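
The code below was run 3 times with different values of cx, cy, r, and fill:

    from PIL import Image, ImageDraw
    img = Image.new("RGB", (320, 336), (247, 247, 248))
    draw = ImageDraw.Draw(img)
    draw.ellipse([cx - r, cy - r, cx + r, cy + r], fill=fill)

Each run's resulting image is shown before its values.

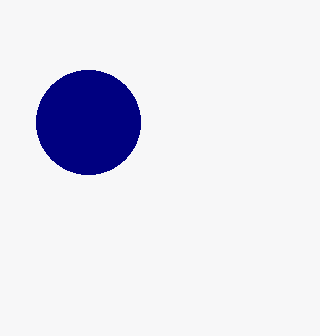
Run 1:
cx = 88
cy = 122
r = 52
fill = 'navy'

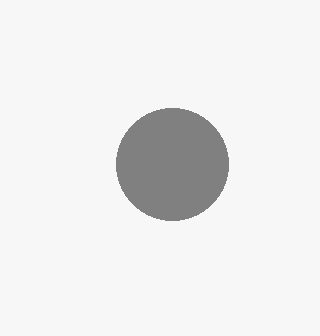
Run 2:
cx = 172, cy = 164, r = 56, fill = 'gray'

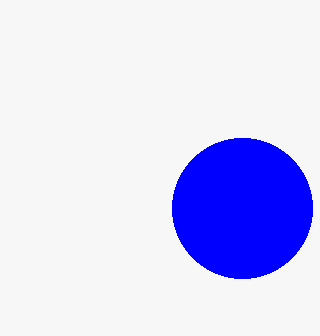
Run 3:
cx = 242; cy = 208; r = 70; fill = 'blue'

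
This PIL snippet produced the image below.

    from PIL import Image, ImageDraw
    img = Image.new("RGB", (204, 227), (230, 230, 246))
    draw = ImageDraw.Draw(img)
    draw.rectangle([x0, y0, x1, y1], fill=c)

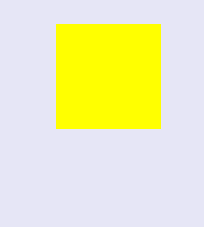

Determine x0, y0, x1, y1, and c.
x0 = 56; y0 = 24; x1 = 160; y1 = 128; c = 'yellow'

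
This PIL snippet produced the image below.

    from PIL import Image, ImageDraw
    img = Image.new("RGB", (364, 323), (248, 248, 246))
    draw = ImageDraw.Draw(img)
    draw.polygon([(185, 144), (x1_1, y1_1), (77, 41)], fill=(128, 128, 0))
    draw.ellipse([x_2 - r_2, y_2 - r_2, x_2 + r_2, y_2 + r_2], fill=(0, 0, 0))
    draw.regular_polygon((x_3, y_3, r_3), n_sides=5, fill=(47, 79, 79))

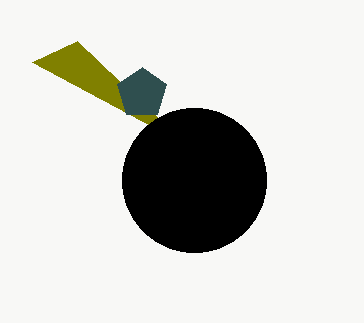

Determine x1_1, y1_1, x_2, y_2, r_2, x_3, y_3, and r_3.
x1_1 = 32; y1_1 = 62; x_2 = 194; y_2 = 180; r_2 = 72; x_3 = 142; y_3 = 93; r_3 = 26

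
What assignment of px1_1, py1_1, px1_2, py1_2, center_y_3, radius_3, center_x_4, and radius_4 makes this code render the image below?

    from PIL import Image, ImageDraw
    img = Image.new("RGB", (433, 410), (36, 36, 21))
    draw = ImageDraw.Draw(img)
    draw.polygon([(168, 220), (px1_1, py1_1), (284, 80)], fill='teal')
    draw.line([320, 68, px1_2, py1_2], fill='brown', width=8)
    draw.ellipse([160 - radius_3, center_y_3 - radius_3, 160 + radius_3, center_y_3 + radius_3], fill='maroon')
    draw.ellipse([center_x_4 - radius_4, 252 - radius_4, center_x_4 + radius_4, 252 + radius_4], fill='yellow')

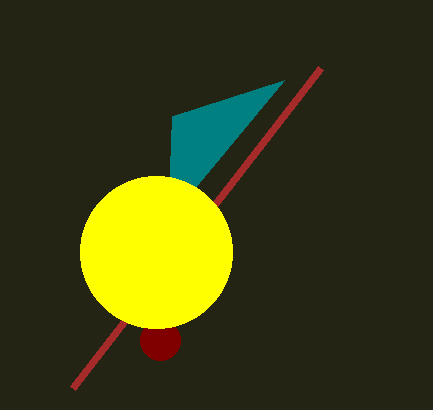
px1_1 = 172
py1_1 = 116
px1_2 = 72
py1_2 = 388
center_y_3 = 340
radius_3 = 20
center_x_4 = 156
radius_4 = 76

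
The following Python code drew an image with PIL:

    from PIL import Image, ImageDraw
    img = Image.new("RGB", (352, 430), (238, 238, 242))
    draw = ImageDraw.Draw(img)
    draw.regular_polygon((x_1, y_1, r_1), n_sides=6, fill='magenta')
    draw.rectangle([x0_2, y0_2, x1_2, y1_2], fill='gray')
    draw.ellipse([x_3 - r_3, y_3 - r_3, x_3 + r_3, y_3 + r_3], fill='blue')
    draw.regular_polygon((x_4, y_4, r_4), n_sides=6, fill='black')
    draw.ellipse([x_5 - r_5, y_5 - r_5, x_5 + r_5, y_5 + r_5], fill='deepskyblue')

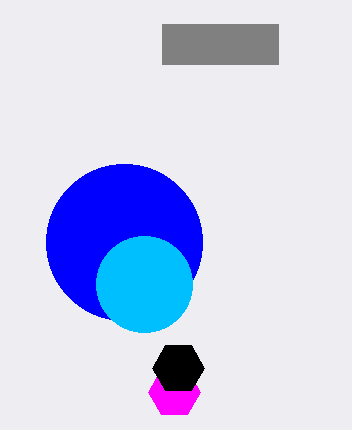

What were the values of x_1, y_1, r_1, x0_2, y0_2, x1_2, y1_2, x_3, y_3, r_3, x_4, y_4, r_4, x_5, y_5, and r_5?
x_1 = 174; y_1 = 392; r_1 = 26; x0_2 = 162; y0_2 = 24; x1_2 = 278; y1_2 = 64; x_3 = 124; y_3 = 242; r_3 = 78; x_4 = 178; y_4 = 368; r_4 = 26; x_5 = 144; y_5 = 284; r_5 = 48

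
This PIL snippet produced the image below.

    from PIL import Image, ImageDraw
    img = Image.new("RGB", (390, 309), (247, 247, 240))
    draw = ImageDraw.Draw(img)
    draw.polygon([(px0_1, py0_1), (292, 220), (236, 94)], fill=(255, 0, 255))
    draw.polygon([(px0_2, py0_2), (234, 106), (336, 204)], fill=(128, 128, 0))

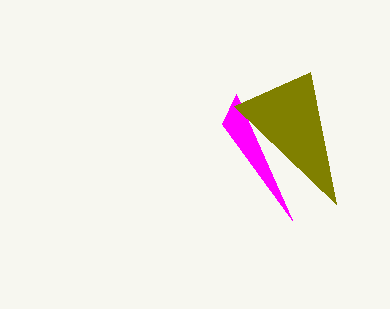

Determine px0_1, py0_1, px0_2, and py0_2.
px0_1 = 222; py0_1 = 124; px0_2 = 310; py0_2 = 72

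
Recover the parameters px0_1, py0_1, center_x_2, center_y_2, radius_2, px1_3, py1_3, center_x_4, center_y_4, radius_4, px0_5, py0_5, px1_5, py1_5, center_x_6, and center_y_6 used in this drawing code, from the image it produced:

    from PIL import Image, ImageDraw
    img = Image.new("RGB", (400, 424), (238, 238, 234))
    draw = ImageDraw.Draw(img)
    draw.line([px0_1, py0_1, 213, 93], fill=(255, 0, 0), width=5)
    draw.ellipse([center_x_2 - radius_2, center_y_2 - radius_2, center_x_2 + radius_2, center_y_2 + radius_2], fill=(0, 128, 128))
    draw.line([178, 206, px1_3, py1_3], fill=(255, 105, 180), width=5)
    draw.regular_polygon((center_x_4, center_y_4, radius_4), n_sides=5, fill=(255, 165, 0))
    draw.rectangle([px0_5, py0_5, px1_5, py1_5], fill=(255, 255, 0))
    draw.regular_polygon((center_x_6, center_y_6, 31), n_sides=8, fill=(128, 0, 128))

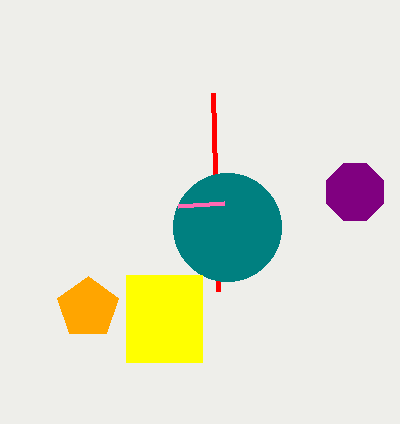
px0_1 = 218; py0_1 = 291; center_x_2 = 227; center_y_2 = 227; radius_2 = 54; px1_3 = 224; py1_3 = 203; center_x_4 = 88; center_y_4 = 308; radius_4 = 32; px0_5 = 126; py0_5 = 275; px1_5 = 202; py1_5 = 362; center_x_6 = 355; center_y_6 = 192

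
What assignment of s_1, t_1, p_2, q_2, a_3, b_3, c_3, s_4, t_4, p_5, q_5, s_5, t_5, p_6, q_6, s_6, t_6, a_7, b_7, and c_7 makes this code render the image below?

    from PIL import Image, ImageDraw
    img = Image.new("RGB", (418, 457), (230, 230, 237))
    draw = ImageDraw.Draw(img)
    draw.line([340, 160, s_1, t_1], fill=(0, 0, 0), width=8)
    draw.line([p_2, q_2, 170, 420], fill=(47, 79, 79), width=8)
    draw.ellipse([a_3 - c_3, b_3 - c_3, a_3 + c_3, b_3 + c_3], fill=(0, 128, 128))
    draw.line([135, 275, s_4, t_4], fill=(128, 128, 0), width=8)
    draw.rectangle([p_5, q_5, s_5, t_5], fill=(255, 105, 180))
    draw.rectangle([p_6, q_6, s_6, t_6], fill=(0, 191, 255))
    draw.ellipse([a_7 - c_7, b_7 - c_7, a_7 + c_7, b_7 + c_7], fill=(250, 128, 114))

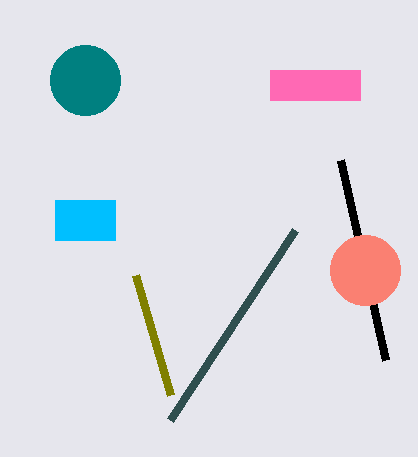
s_1 = 385; t_1 = 360; p_2 = 295; q_2 = 230; a_3 = 85; b_3 = 80; c_3 = 35; s_4 = 170; t_4 = 395; p_5 = 270; q_5 = 70; s_5 = 360; t_5 = 100; p_6 = 55; q_6 = 200; s_6 = 115; t_6 = 240; a_7 = 365; b_7 = 270; c_7 = 35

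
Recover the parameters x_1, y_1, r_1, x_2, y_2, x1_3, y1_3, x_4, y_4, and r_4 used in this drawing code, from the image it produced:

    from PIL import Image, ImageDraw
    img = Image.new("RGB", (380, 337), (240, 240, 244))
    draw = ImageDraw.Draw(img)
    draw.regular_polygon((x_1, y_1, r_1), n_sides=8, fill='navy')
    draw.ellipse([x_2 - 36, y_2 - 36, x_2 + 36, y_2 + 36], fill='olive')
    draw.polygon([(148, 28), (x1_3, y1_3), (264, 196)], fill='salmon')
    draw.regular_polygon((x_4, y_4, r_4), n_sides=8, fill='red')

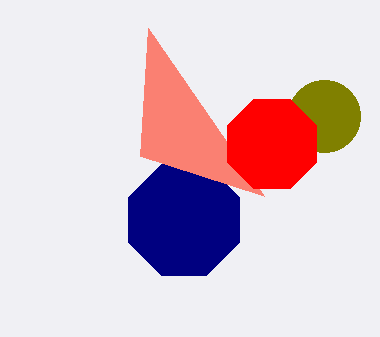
x_1 = 184; y_1 = 220; r_1 = 60; x_2 = 324; y_2 = 116; x1_3 = 140; y1_3 = 156; x_4 = 272; y_4 = 144; r_4 = 48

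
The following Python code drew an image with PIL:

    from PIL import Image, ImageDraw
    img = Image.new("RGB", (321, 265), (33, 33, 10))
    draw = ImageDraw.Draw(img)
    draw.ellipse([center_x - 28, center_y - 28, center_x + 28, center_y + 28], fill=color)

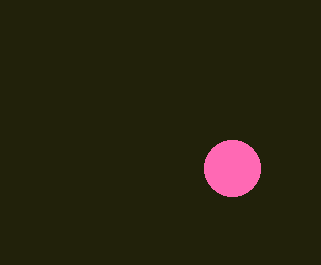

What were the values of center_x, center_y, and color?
center_x = 232; center_y = 168; color = 'hotpink'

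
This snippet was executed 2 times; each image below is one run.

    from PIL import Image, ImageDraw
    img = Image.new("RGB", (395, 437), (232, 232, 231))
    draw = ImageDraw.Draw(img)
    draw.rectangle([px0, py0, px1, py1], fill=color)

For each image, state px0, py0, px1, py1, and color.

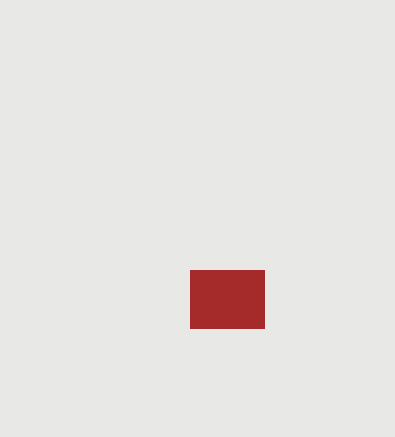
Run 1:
px0 = 190; py0 = 270; px1 = 264; py1 = 328; color = 'brown'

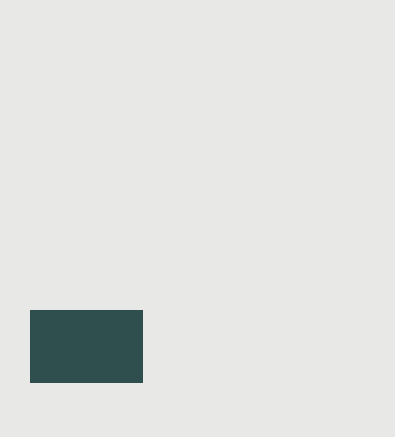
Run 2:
px0 = 30; py0 = 310; px1 = 142; py1 = 382; color = 'darkslategray'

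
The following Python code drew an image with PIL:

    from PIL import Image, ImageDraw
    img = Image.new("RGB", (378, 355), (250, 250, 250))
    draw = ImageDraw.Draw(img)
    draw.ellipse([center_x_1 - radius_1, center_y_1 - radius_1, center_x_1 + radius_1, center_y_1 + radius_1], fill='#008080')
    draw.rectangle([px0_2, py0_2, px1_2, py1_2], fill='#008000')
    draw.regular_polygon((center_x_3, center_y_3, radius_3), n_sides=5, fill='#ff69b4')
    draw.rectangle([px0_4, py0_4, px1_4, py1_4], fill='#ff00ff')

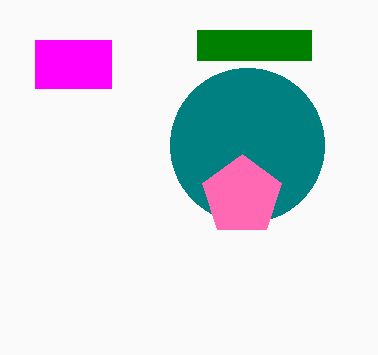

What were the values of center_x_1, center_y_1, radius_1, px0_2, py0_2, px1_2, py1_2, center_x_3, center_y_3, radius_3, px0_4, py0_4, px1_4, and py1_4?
center_x_1 = 247, center_y_1 = 145, radius_1 = 77, px0_2 = 197, py0_2 = 30, px1_2 = 311, py1_2 = 60, center_x_3 = 242, center_y_3 = 196, radius_3 = 42, px0_4 = 35, py0_4 = 40, px1_4 = 111, py1_4 = 88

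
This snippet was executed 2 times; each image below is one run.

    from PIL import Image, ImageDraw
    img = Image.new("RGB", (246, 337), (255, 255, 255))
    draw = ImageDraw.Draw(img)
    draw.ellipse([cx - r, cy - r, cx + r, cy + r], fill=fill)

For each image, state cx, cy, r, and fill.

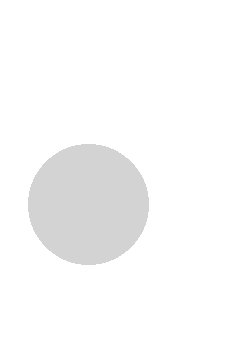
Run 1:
cx = 88, cy = 204, r = 60, fill = 'lightgray'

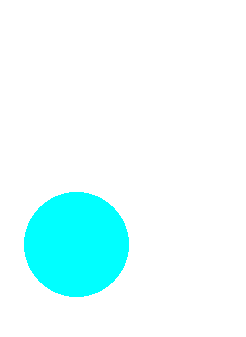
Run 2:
cx = 76, cy = 244, r = 52, fill = 'cyan'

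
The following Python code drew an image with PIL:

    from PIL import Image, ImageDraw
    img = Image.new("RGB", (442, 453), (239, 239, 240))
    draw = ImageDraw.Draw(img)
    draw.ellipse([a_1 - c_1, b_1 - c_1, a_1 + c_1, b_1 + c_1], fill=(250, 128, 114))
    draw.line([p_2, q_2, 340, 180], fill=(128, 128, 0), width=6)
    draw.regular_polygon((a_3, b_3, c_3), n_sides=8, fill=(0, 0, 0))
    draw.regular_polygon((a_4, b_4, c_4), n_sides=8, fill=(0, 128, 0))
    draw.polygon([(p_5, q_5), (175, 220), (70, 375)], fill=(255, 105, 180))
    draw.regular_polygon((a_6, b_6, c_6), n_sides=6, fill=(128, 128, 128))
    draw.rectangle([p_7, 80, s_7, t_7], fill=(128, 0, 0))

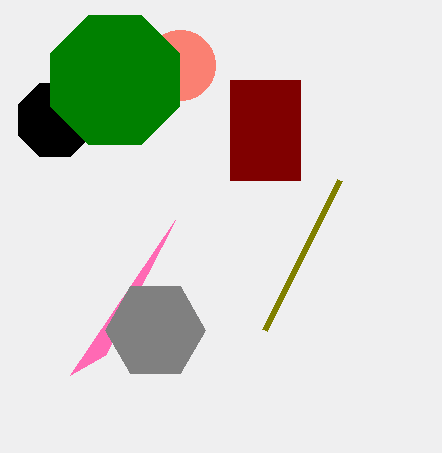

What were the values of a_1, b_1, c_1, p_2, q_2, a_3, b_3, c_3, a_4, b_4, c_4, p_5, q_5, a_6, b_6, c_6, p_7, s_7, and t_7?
a_1 = 180
b_1 = 65
c_1 = 35
p_2 = 265
q_2 = 330
a_3 = 55
b_3 = 120
c_3 = 40
a_4 = 115
b_4 = 80
c_4 = 70
p_5 = 105
q_5 = 355
a_6 = 155
b_6 = 330
c_6 = 50
p_7 = 230
s_7 = 300
t_7 = 180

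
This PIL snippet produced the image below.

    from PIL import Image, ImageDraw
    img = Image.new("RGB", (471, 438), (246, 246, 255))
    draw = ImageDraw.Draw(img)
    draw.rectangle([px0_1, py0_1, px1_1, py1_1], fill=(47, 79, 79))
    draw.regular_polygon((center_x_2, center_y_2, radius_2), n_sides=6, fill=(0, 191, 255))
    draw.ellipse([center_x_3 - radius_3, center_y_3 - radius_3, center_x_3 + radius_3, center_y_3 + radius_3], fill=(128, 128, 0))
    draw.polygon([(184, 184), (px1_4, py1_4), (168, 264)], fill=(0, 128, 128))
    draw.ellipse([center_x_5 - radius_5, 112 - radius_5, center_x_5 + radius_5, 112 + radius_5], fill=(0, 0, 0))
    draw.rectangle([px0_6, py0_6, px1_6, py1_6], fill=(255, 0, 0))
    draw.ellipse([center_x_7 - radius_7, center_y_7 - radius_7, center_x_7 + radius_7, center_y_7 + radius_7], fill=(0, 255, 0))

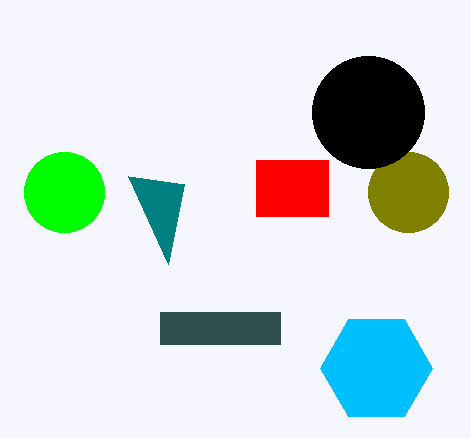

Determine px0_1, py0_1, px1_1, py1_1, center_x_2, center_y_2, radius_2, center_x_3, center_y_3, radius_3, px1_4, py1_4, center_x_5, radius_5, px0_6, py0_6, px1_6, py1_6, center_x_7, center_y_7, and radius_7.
px0_1 = 160
py0_1 = 312
px1_1 = 280
py1_1 = 344
center_x_2 = 376
center_y_2 = 368
radius_2 = 56
center_x_3 = 408
center_y_3 = 192
radius_3 = 40
px1_4 = 128
py1_4 = 176
center_x_5 = 368
radius_5 = 56
px0_6 = 256
py0_6 = 160
px1_6 = 328
py1_6 = 216
center_x_7 = 64
center_y_7 = 192
radius_7 = 40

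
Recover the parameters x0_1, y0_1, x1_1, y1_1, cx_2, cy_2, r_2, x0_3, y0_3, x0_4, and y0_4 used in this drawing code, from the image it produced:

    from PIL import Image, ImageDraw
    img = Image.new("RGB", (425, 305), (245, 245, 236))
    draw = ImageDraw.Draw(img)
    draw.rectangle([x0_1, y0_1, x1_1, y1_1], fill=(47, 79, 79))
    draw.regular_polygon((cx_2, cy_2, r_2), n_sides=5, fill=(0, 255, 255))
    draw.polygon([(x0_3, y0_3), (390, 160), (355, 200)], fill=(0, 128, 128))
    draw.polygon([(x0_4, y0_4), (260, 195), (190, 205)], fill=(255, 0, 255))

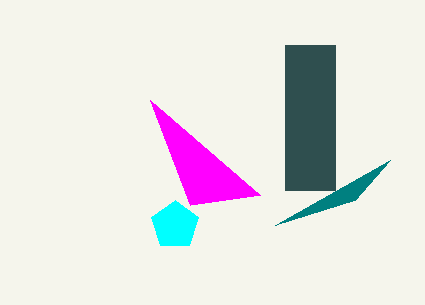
x0_1 = 285; y0_1 = 45; x1_1 = 335; y1_1 = 190; cx_2 = 175; cy_2 = 225; r_2 = 25; x0_3 = 275; y0_3 = 225; x0_4 = 150; y0_4 = 100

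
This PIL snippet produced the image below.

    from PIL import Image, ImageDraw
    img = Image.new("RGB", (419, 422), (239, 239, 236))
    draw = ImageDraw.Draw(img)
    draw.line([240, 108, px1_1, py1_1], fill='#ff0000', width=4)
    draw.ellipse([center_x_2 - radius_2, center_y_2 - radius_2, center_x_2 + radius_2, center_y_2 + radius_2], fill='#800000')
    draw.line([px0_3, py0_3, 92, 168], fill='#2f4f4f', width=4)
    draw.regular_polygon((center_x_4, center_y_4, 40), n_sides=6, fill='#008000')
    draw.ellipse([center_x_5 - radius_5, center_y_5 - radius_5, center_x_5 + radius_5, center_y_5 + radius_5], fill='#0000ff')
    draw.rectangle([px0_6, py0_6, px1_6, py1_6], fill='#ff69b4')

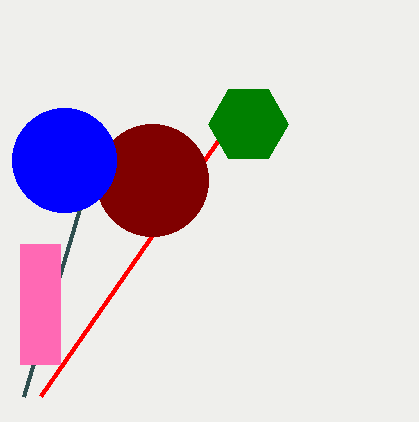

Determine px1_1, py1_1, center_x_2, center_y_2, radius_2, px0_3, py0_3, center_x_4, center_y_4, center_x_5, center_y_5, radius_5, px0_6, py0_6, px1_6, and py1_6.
px1_1 = 40; py1_1 = 396; center_x_2 = 152; center_y_2 = 180; radius_2 = 56; px0_3 = 24; py0_3 = 396; center_x_4 = 248; center_y_4 = 124; center_x_5 = 64; center_y_5 = 160; radius_5 = 52; px0_6 = 20; py0_6 = 244; px1_6 = 60; py1_6 = 364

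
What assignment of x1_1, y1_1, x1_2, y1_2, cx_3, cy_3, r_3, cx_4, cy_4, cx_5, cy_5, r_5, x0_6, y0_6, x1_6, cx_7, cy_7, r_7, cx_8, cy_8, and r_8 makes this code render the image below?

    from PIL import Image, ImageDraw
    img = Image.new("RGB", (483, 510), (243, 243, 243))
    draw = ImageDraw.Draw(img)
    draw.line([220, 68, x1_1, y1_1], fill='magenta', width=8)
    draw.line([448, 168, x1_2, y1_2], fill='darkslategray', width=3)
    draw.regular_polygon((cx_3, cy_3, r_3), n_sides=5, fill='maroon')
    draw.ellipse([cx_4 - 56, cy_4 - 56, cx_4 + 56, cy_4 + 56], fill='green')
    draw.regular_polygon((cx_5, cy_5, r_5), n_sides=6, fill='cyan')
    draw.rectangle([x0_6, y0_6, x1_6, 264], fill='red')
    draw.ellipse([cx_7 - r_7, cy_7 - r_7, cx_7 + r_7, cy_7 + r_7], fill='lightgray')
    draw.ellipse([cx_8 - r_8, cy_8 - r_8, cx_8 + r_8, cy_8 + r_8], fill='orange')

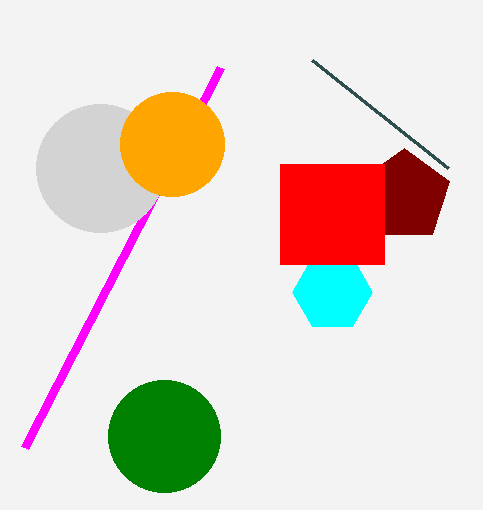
x1_1 = 24; y1_1 = 448; x1_2 = 312; y1_2 = 60; cx_3 = 404; cy_3 = 196; r_3 = 48; cx_4 = 164; cy_4 = 436; cx_5 = 332; cy_5 = 292; r_5 = 40; x0_6 = 280; y0_6 = 164; x1_6 = 384; cx_7 = 100; cy_7 = 168; r_7 = 64; cx_8 = 172; cy_8 = 144; r_8 = 52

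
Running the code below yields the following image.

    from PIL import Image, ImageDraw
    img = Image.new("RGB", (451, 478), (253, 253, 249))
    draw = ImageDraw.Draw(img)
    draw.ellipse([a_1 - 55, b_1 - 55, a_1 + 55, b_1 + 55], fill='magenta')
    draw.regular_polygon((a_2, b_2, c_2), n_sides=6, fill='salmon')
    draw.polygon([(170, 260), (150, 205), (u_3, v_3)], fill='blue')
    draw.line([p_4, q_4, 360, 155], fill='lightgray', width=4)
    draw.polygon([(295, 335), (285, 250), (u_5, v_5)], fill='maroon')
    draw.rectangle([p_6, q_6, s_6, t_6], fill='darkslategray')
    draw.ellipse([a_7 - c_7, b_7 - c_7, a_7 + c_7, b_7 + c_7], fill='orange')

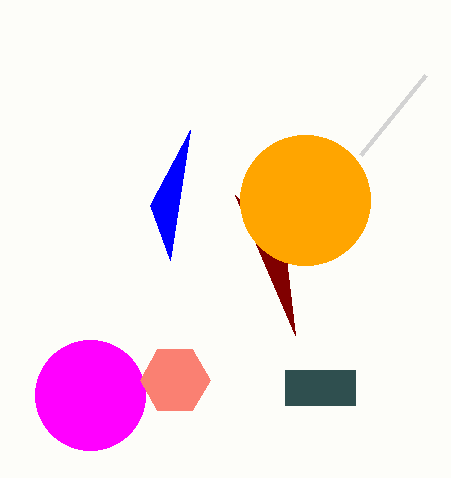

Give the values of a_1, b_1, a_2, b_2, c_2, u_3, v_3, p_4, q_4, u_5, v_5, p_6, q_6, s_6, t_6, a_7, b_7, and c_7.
a_1 = 90, b_1 = 395, a_2 = 175, b_2 = 380, c_2 = 35, u_3 = 190, v_3 = 130, p_4 = 425, q_4 = 75, u_5 = 235, v_5 = 195, p_6 = 285, q_6 = 370, s_6 = 355, t_6 = 405, a_7 = 305, b_7 = 200, c_7 = 65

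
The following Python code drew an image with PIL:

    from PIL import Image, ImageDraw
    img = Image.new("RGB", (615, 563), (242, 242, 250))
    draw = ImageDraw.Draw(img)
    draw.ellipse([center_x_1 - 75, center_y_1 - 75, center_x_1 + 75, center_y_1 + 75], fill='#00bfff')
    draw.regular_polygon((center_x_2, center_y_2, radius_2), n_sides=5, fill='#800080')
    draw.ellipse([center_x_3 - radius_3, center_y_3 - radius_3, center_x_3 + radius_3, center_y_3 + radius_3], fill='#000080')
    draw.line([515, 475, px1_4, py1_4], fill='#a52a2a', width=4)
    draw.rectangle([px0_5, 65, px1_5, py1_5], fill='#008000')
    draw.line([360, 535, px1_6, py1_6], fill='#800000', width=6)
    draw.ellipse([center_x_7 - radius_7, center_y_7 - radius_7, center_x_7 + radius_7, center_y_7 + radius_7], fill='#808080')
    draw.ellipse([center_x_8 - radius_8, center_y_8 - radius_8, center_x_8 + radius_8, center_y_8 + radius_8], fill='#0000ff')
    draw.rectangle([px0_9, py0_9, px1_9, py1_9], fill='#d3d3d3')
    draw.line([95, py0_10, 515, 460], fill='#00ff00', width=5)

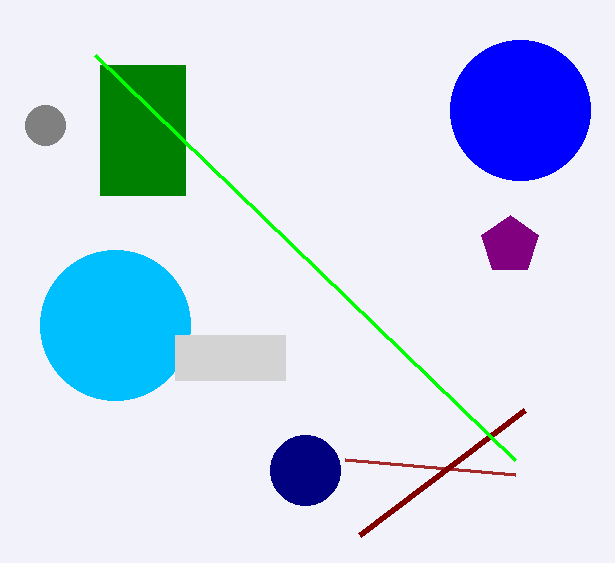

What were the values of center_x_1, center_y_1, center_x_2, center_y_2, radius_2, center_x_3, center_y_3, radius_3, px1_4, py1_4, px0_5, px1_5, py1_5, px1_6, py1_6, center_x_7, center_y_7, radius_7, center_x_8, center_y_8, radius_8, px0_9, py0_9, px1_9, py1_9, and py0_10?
center_x_1 = 115, center_y_1 = 325, center_x_2 = 510, center_y_2 = 245, radius_2 = 30, center_x_3 = 305, center_y_3 = 470, radius_3 = 35, px1_4 = 345, py1_4 = 460, px0_5 = 100, px1_5 = 185, py1_5 = 195, px1_6 = 525, py1_6 = 410, center_x_7 = 45, center_y_7 = 125, radius_7 = 20, center_x_8 = 520, center_y_8 = 110, radius_8 = 70, px0_9 = 175, py0_9 = 335, px1_9 = 285, py1_9 = 380, py0_10 = 55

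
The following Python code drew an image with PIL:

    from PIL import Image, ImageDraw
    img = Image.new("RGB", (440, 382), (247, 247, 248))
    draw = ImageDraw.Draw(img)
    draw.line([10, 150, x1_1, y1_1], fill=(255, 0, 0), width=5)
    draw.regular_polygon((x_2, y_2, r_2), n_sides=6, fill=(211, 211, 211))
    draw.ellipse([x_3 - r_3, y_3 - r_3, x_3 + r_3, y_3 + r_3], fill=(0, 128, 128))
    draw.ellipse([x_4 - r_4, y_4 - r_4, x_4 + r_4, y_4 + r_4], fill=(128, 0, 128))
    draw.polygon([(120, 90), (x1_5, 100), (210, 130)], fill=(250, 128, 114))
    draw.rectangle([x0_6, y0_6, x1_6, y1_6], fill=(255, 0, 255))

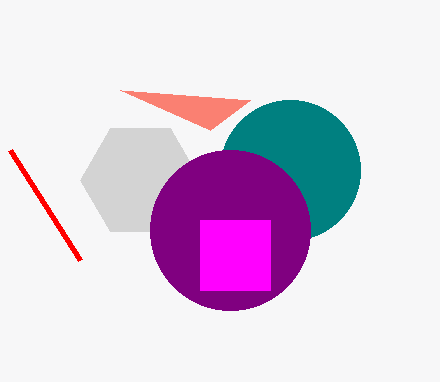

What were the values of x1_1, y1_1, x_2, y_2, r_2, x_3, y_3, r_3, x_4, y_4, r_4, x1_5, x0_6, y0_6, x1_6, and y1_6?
x1_1 = 80, y1_1 = 260, x_2 = 140, y_2 = 180, r_2 = 60, x_3 = 290, y_3 = 170, r_3 = 70, x_4 = 230, y_4 = 230, r_4 = 80, x1_5 = 250, x0_6 = 200, y0_6 = 220, x1_6 = 270, y1_6 = 290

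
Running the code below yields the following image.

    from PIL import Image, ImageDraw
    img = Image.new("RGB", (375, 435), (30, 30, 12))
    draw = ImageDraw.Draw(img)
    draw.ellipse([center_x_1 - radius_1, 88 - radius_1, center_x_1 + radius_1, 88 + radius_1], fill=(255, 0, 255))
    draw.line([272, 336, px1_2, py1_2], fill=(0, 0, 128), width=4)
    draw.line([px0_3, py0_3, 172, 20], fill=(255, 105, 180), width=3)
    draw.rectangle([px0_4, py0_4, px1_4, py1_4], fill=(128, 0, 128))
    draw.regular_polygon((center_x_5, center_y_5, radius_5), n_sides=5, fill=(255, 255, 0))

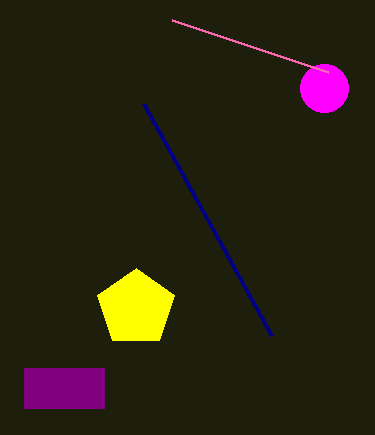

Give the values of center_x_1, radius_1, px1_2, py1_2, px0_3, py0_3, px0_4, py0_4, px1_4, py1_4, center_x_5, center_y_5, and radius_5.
center_x_1 = 324, radius_1 = 24, px1_2 = 144, py1_2 = 104, px0_3 = 328, py0_3 = 72, px0_4 = 24, py0_4 = 368, px1_4 = 104, py1_4 = 408, center_x_5 = 136, center_y_5 = 308, radius_5 = 40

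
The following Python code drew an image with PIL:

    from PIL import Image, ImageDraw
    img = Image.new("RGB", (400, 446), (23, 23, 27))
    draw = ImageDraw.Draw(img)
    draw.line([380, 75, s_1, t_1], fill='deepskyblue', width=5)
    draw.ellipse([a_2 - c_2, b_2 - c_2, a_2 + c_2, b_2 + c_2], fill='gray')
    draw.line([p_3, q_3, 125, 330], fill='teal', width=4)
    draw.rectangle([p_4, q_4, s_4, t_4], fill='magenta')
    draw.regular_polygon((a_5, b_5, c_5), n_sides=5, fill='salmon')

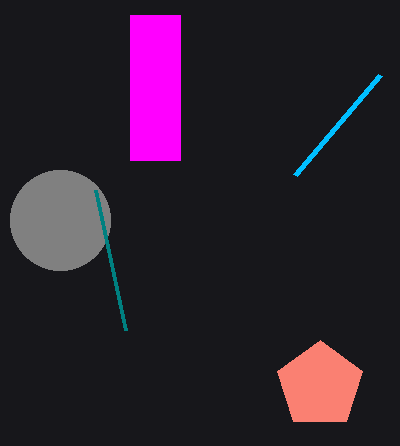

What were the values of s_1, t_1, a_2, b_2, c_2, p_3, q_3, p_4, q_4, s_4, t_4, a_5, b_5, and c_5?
s_1 = 295, t_1 = 175, a_2 = 60, b_2 = 220, c_2 = 50, p_3 = 95, q_3 = 190, p_4 = 130, q_4 = 15, s_4 = 180, t_4 = 160, a_5 = 320, b_5 = 385, c_5 = 45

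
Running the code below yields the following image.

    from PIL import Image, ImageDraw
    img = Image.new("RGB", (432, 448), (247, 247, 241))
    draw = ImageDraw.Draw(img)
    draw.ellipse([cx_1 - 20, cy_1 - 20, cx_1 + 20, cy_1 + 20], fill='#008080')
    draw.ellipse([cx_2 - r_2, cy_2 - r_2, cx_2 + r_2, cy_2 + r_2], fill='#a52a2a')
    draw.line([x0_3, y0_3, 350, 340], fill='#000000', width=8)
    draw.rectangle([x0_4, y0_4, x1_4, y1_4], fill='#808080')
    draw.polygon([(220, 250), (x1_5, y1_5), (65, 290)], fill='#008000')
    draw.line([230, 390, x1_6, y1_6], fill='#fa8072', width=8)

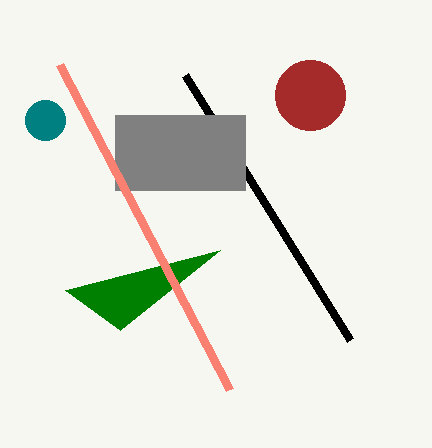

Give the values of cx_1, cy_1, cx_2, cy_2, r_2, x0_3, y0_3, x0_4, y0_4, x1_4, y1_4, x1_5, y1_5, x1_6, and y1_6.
cx_1 = 45; cy_1 = 120; cx_2 = 310; cy_2 = 95; r_2 = 35; x0_3 = 185; y0_3 = 75; x0_4 = 115; y0_4 = 115; x1_4 = 245; y1_4 = 190; x1_5 = 120; y1_5 = 330; x1_6 = 60; y1_6 = 65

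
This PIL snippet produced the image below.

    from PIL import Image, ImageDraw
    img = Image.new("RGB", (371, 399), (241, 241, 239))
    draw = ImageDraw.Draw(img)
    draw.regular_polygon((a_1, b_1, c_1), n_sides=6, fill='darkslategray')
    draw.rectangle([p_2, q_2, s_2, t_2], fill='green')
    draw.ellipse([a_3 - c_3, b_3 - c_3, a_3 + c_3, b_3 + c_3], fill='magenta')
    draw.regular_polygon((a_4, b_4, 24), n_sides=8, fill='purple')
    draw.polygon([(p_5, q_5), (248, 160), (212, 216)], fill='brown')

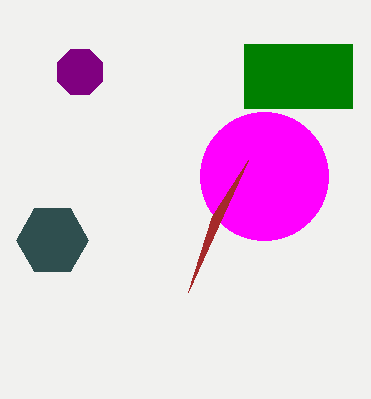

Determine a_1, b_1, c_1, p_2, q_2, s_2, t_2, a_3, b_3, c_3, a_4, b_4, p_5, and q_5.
a_1 = 52, b_1 = 240, c_1 = 36, p_2 = 244, q_2 = 44, s_2 = 352, t_2 = 108, a_3 = 264, b_3 = 176, c_3 = 64, a_4 = 80, b_4 = 72, p_5 = 188, q_5 = 292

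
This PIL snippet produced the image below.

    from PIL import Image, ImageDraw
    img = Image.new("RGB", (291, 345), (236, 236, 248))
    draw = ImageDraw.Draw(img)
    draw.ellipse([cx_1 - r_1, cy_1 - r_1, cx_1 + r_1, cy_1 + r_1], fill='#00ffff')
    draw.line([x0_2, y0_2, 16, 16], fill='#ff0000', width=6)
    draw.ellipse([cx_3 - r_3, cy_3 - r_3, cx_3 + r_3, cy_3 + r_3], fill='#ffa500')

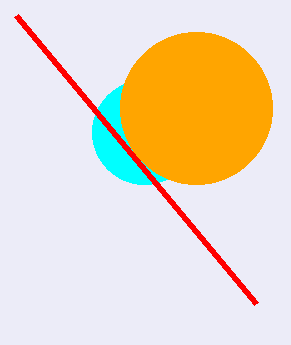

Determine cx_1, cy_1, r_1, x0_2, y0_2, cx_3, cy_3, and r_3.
cx_1 = 144
cy_1 = 132
r_1 = 52
x0_2 = 256
y0_2 = 304
cx_3 = 196
cy_3 = 108
r_3 = 76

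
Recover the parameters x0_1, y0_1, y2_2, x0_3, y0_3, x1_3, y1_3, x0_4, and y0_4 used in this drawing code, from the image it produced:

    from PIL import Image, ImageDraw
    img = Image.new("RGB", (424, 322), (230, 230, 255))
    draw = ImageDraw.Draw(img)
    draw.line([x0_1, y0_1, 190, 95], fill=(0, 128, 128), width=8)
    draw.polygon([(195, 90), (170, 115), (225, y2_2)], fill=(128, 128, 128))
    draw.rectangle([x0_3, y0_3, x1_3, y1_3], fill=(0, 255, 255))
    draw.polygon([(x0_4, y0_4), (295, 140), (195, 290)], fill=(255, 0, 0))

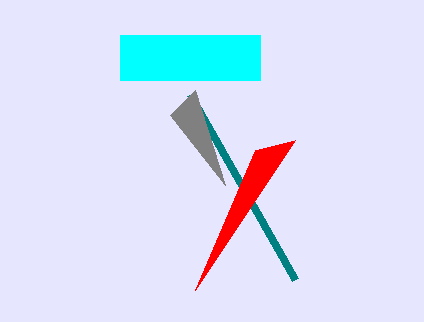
x0_1 = 295; y0_1 = 280; y2_2 = 185; x0_3 = 120; y0_3 = 35; x1_3 = 260; y1_3 = 80; x0_4 = 255; y0_4 = 150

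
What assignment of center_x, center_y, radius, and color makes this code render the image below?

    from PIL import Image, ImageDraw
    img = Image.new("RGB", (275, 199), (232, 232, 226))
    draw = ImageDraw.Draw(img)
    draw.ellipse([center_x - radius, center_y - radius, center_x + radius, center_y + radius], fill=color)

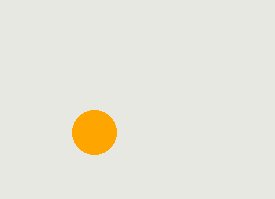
center_x = 94
center_y = 132
radius = 22
color = 'orange'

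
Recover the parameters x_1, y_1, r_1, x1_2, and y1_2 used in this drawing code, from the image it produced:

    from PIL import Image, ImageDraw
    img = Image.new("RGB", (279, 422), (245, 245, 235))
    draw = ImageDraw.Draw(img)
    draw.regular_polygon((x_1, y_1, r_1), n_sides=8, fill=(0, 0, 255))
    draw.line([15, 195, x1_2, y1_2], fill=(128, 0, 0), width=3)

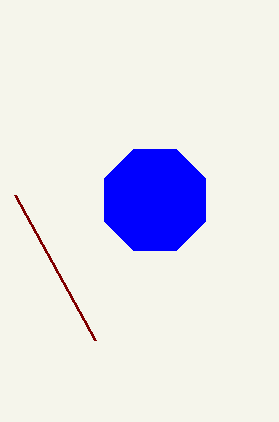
x_1 = 155
y_1 = 200
r_1 = 55
x1_2 = 95
y1_2 = 340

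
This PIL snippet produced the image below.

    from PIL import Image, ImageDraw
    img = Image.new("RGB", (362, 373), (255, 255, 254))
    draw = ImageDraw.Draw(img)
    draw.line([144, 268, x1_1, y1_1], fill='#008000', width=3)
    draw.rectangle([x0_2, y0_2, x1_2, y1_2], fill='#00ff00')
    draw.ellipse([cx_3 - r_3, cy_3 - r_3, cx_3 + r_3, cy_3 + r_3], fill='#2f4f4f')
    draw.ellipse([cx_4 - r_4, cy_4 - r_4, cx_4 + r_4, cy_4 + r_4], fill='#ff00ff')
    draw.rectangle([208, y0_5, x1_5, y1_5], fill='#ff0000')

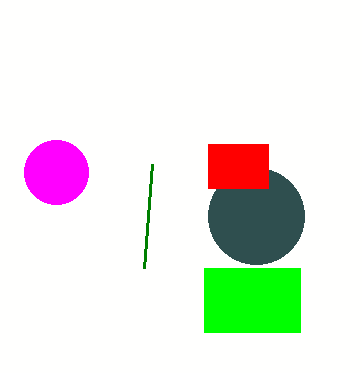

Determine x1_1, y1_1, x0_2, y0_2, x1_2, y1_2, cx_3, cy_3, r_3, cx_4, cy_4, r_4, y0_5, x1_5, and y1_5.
x1_1 = 152
y1_1 = 164
x0_2 = 204
y0_2 = 268
x1_2 = 300
y1_2 = 332
cx_3 = 256
cy_3 = 216
r_3 = 48
cx_4 = 56
cy_4 = 172
r_4 = 32
y0_5 = 144
x1_5 = 268
y1_5 = 188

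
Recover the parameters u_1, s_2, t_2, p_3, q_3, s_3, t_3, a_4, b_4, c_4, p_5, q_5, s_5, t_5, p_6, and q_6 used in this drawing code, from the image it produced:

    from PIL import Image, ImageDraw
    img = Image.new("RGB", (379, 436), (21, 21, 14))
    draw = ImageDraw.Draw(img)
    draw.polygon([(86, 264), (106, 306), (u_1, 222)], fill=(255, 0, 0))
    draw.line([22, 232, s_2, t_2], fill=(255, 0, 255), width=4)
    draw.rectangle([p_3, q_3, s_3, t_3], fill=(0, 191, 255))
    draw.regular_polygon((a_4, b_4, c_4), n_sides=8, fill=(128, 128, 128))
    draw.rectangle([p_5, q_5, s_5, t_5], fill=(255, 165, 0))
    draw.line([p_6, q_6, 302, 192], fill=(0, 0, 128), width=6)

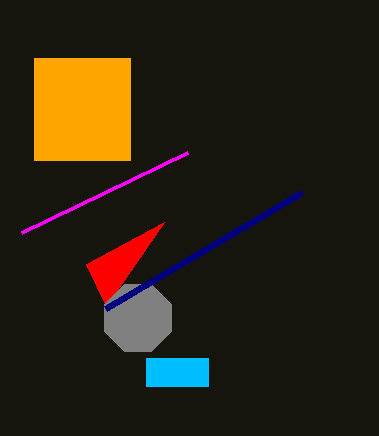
u_1 = 164
s_2 = 188
t_2 = 152
p_3 = 146
q_3 = 358
s_3 = 208
t_3 = 386
a_4 = 138
b_4 = 318
c_4 = 36
p_5 = 34
q_5 = 58
s_5 = 130
t_5 = 160
p_6 = 106
q_6 = 308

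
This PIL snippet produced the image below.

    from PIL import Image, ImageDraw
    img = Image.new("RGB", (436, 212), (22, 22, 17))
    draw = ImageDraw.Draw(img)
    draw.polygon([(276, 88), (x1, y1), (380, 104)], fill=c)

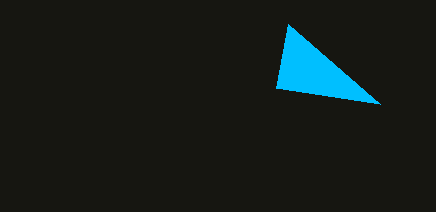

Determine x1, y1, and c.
x1 = 288; y1 = 24; c = 'deepskyblue'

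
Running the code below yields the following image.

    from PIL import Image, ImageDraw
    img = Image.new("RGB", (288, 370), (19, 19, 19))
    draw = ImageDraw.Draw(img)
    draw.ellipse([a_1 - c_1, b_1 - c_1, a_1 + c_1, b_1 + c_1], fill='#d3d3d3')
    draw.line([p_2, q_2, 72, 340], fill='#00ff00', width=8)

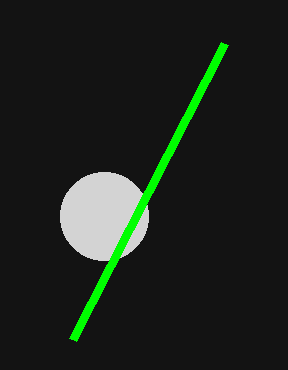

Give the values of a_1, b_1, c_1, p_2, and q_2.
a_1 = 104; b_1 = 216; c_1 = 44; p_2 = 224; q_2 = 44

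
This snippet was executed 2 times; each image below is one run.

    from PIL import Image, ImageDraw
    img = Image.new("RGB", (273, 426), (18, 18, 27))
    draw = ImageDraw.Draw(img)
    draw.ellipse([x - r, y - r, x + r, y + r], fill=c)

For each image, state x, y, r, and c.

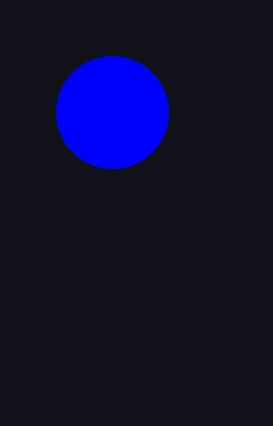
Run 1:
x = 112; y = 112; r = 56; c = 'blue'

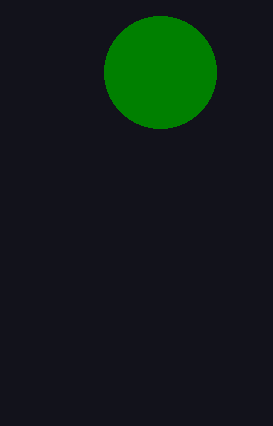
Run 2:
x = 160
y = 72
r = 56
c = 'green'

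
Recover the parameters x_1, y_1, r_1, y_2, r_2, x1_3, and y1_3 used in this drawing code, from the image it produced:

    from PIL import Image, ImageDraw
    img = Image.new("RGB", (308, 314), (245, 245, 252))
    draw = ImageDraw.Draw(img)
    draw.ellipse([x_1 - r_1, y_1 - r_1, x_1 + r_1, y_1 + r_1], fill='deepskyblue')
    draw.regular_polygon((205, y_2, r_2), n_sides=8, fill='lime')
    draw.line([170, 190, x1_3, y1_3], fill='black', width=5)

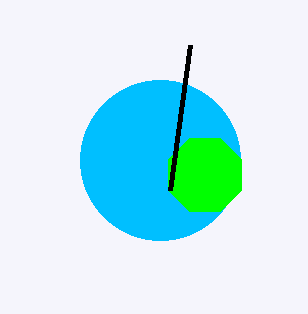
x_1 = 160
y_1 = 160
r_1 = 80
y_2 = 175
r_2 = 40
x1_3 = 190
y1_3 = 45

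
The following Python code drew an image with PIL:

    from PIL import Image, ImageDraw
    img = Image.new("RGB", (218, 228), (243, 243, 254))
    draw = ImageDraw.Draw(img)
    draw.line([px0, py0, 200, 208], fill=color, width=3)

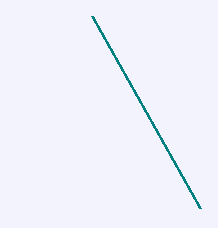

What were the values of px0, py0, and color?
px0 = 92, py0 = 16, color = 'teal'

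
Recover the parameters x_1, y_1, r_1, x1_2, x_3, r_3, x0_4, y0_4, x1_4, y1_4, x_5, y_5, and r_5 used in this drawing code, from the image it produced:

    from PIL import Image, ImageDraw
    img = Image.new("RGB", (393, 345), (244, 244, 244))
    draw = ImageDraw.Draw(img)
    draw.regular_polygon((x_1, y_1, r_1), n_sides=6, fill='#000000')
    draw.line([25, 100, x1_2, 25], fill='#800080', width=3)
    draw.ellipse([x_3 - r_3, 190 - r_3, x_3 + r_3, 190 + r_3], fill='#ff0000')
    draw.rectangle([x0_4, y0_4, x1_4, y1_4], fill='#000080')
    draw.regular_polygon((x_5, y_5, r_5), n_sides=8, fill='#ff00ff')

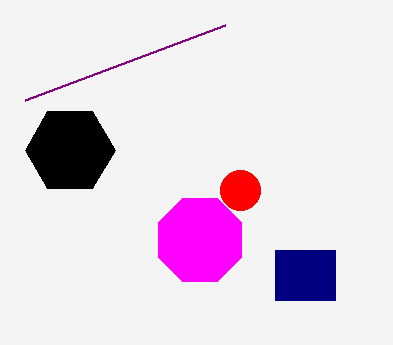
x_1 = 70, y_1 = 150, r_1 = 45, x1_2 = 225, x_3 = 240, r_3 = 20, x0_4 = 275, y0_4 = 250, x1_4 = 335, y1_4 = 300, x_5 = 200, y_5 = 240, r_5 = 45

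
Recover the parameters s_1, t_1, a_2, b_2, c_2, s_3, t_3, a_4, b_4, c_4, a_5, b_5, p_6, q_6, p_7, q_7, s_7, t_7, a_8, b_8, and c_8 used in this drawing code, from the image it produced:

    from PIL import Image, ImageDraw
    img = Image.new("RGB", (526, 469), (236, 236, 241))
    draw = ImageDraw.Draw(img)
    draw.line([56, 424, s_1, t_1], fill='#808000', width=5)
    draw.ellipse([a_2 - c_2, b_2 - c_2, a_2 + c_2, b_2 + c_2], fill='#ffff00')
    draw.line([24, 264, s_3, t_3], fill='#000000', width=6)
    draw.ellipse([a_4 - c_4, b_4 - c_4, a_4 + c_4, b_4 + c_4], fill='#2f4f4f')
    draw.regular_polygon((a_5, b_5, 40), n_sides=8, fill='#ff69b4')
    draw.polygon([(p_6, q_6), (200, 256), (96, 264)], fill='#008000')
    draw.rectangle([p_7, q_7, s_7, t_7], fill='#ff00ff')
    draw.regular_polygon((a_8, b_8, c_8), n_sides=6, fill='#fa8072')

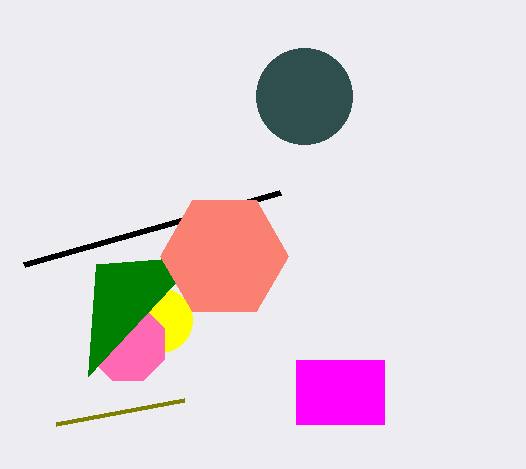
s_1 = 184, t_1 = 400, a_2 = 160, b_2 = 320, c_2 = 32, s_3 = 280, t_3 = 192, a_4 = 304, b_4 = 96, c_4 = 48, a_5 = 128, b_5 = 344, p_6 = 88, q_6 = 376, p_7 = 296, q_7 = 360, s_7 = 384, t_7 = 424, a_8 = 224, b_8 = 256, c_8 = 64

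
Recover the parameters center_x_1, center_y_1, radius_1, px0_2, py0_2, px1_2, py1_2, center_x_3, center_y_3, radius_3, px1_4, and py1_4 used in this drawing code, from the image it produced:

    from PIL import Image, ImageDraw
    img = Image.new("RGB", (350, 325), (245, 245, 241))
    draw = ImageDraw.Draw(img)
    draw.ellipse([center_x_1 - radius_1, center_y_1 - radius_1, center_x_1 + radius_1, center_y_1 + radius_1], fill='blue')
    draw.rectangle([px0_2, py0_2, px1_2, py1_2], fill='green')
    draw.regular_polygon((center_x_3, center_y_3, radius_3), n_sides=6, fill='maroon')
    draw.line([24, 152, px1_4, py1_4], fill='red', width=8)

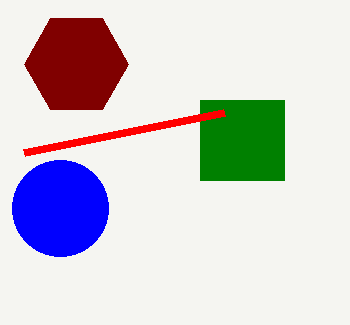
center_x_1 = 60
center_y_1 = 208
radius_1 = 48
px0_2 = 200
py0_2 = 100
px1_2 = 284
py1_2 = 180
center_x_3 = 76
center_y_3 = 64
radius_3 = 52
px1_4 = 224
py1_4 = 112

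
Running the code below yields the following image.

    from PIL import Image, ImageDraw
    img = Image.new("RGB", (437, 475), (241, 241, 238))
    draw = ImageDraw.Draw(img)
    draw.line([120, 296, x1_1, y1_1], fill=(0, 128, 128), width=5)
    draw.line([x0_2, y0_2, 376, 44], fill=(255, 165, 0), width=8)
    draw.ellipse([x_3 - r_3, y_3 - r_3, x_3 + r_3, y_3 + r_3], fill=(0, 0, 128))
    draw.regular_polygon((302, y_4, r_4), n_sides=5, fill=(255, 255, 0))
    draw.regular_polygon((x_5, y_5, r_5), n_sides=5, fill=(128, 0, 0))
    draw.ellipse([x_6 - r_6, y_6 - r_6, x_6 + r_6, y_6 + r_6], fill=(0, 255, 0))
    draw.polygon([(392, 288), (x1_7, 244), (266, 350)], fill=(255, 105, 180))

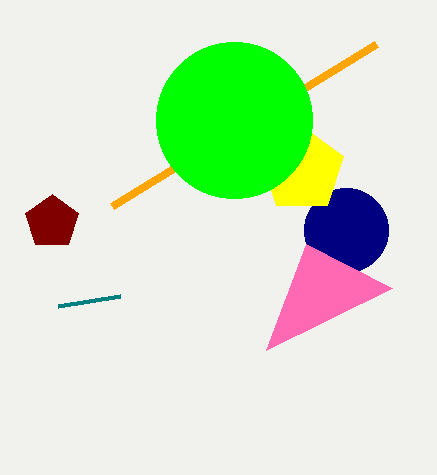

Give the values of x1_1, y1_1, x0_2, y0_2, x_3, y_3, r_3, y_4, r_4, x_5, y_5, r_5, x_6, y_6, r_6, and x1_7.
x1_1 = 58
y1_1 = 306
x0_2 = 112
y0_2 = 206
x_3 = 346
y_3 = 230
r_3 = 42
y_4 = 170
r_4 = 44
x_5 = 52
y_5 = 222
r_5 = 28
x_6 = 234
y_6 = 120
r_6 = 78
x1_7 = 306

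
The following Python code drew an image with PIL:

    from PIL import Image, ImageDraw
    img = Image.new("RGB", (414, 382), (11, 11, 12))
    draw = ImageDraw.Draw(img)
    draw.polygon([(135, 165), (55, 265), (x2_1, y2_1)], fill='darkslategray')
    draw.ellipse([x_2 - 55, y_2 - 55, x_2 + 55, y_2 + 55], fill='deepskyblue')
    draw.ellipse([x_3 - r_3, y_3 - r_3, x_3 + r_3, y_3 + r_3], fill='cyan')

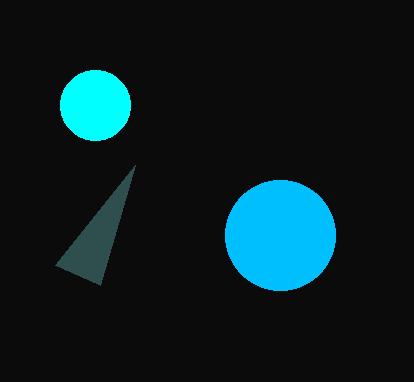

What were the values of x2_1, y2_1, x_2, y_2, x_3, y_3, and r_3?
x2_1 = 100; y2_1 = 285; x_2 = 280; y_2 = 235; x_3 = 95; y_3 = 105; r_3 = 35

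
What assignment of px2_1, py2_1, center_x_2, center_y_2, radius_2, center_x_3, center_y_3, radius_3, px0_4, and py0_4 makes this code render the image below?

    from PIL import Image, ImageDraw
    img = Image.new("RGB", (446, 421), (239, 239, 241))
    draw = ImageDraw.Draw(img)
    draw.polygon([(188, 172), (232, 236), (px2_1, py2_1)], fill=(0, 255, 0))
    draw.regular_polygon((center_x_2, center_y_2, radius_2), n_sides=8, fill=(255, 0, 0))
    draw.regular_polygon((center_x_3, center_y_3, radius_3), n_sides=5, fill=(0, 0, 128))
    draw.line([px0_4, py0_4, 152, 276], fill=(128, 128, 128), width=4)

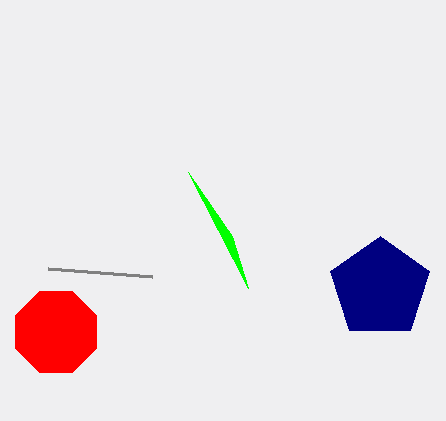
px2_1 = 248, py2_1 = 288, center_x_2 = 56, center_y_2 = 332, radius_2 = 44, center_x_3 = 380, center_y_3 = 288, radius_3 = 52, px0_4 = 48, py0_4 = 268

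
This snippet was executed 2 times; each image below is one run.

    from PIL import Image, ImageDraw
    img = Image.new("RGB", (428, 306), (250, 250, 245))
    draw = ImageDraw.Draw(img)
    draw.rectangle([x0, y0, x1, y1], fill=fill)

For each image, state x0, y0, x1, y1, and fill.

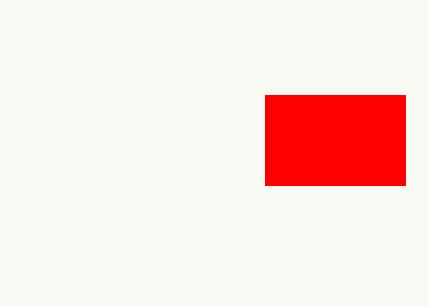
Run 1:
x0 = 265, y0 = 95, x1 = 405, y1 = 185, fill = 'red'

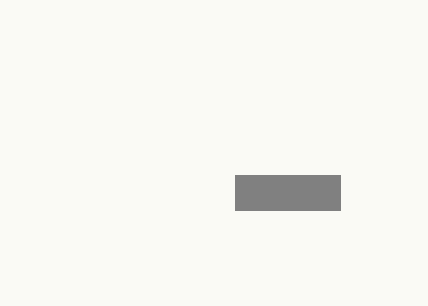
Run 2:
x0 = 235; y0 = 175; x1 = 340; y1 = 210; fill = 'gray'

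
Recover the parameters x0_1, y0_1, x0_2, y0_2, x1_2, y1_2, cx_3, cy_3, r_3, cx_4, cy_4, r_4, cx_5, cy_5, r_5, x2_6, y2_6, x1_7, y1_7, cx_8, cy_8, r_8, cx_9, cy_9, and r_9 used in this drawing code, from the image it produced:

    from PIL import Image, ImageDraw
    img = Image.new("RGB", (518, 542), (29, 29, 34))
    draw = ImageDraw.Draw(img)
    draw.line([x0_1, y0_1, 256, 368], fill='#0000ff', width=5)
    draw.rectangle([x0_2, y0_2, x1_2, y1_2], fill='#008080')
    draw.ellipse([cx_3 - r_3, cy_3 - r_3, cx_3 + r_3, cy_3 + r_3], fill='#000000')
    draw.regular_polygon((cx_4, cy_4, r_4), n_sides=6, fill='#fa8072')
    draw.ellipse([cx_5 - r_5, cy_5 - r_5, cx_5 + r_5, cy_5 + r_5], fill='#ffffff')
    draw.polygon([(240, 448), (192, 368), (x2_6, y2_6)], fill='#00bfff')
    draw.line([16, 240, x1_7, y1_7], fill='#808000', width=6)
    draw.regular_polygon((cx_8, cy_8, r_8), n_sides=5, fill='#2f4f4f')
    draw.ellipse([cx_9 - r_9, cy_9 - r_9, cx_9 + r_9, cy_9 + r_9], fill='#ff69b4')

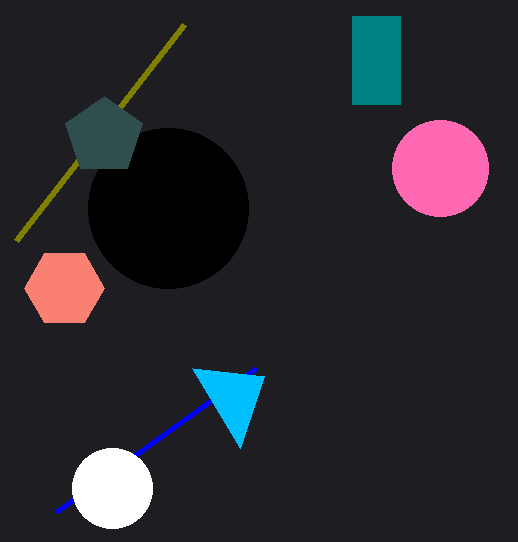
x0_1 = 56, y0_1 = 512, x0_2 = 352, y0_2 = 16, x1_2 = 400, y1_2 = 104, cx_3 = 168, cy_3 = 208, r_3 = 80, cx_4 = 64, cy_4 = 288, r_4 = 40, cx_5 = 112, cy_5 = 488, r_5 = 40, x2_6 = 264, y2_6 = 376, x1_7 = 184, y1_7 = 24, cx_8 = 104, cy_8 = 136, r_8 = 40, cx_9 = 440, cy_9 = 168, r_9 = 48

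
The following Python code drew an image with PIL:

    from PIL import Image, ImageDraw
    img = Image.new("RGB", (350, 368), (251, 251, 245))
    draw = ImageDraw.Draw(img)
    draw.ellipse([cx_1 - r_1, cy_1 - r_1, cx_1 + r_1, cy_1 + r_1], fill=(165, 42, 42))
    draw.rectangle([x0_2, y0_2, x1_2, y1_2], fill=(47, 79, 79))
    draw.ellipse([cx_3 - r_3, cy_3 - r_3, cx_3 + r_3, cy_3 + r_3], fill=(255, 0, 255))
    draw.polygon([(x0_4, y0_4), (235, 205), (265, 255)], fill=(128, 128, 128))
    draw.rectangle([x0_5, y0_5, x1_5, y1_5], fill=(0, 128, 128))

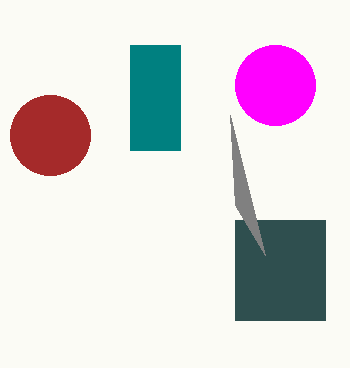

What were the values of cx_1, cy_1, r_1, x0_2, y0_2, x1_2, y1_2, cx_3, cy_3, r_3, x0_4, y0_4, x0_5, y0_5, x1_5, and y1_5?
cx_1 = 50, cy_1 = 135, r_1 = 40, x0_2 = 235, y0_2 = 220, x1_2 = 325, y1_2 = 320, cx_3 = 275, cy_3 = 85, r_3 = 40, x0_4 = 230, y0_4 = 115, x0_5 = 130, y0_5 = 45, x1_5 = 180, y1_5 = 150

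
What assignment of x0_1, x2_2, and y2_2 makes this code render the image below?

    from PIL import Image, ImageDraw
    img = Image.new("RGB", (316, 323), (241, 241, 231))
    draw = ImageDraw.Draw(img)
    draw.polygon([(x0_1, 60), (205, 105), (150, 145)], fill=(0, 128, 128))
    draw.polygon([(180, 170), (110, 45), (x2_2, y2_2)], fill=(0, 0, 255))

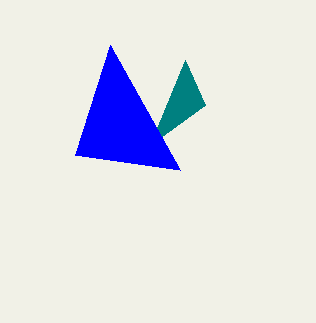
x0_1 = 185
x2_2 = 75
y2_2 = 155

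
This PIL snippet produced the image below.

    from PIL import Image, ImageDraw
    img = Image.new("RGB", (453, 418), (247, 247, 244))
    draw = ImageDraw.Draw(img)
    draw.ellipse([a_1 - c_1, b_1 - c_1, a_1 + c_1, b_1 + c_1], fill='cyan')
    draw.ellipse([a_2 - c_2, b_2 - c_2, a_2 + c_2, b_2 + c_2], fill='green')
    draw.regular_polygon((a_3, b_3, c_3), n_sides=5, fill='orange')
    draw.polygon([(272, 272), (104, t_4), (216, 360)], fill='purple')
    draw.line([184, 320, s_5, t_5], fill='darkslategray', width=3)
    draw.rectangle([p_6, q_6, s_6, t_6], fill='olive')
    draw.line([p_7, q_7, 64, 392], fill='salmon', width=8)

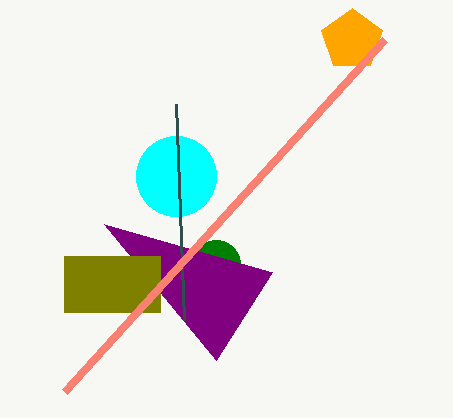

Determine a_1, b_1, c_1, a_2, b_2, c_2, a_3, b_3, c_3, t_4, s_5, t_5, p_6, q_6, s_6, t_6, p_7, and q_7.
a_1 = 176, b_1 = 176, c_1 = 40, a_2 = 216, b_2 = 264, c_2 = 24, a_3 = 352, b_3 = 40, c_3 = 32, t_4 = 224, s_5 = 176, t_5 = 104, p_6 = 64, q_6 = 256, s_6 = 160, t_6 = 312, p_7 = 384, q_7 = 40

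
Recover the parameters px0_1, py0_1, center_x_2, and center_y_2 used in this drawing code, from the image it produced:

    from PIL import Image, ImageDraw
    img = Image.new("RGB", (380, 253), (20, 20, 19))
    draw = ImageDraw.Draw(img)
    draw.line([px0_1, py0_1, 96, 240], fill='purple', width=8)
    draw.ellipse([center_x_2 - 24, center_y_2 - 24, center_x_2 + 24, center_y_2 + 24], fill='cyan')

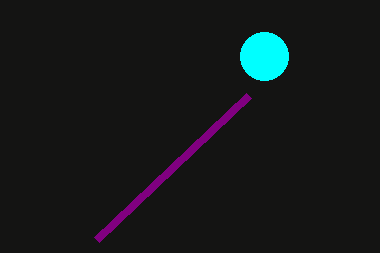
px0_1 = 248; py0_1 = 96; center_x_2 = 264; center_y_2 = 56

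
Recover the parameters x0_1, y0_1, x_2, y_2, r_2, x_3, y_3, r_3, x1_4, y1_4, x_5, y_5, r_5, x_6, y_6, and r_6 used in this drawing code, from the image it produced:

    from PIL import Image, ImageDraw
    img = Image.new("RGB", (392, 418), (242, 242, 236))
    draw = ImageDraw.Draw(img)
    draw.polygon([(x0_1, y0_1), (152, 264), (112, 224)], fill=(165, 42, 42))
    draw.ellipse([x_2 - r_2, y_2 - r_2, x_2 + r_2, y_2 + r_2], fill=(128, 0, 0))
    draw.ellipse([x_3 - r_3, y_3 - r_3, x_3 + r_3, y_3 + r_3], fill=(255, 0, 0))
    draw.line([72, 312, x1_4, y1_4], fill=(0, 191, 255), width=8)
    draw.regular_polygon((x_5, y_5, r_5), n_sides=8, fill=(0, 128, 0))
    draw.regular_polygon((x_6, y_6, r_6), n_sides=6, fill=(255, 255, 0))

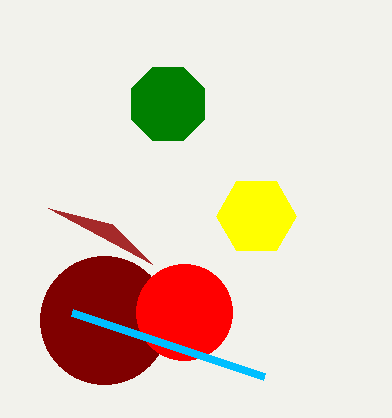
x0_1 = 48
y0_1 = 208
x_2 = 104
y_2 = 320
r_2 = 64
x_3 = 184
y_3 = 312
r_3 = 48
x1_4 = 264
y1_4 = 376
x_5 = 168
y_5 = 104
r_5 = 40
x_6 = 256
y_6 = 216
r_6 = 40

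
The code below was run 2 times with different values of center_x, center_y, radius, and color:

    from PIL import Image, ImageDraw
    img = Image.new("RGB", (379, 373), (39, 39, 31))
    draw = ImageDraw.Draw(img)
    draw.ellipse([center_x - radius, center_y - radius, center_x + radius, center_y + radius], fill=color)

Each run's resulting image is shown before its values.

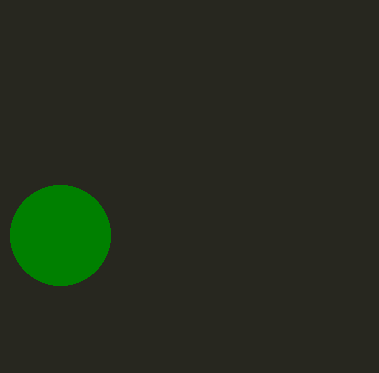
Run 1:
center_x = 60; center_y = 235; radius = 50; color = 'green'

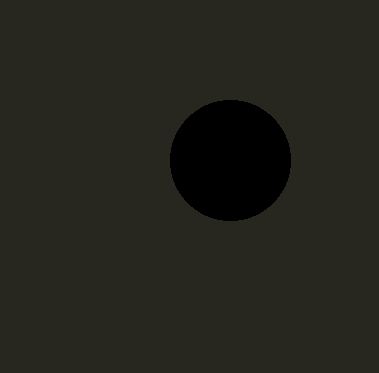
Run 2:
center_x = 230
center_y = 160
radius = 60
color = 'black'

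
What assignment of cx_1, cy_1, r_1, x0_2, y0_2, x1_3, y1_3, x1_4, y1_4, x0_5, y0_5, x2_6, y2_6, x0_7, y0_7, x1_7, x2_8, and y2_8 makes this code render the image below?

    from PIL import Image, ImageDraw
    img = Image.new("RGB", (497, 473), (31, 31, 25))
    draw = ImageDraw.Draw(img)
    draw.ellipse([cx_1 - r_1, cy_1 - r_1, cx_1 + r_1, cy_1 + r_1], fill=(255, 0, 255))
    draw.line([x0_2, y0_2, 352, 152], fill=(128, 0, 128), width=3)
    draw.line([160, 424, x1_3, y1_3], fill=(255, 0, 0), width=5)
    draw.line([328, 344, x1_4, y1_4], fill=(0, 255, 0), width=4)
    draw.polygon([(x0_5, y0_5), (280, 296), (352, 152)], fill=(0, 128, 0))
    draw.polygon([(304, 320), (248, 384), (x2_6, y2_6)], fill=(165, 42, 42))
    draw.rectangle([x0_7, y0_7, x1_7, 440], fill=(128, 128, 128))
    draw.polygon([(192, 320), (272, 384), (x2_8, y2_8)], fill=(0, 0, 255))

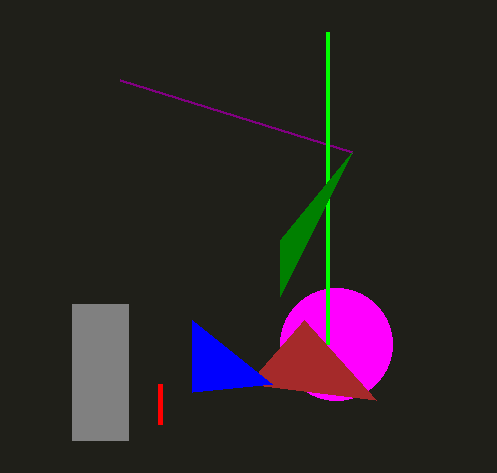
cx_1 = 336, cy_1 = 344, r_1 = 56, x0_2 = 120, y0_2 = 80, x1_3 = 160, y1_3 = 384, x1_4 = 328, y1_4 = 32, x0_5 = 280, y0_5 = 240, x2_6 = 376, y2_6 = 400, x0_7 = 72, y0_7 = 304, x1_7 = 128, x2_8 = 192, y2_8 = 392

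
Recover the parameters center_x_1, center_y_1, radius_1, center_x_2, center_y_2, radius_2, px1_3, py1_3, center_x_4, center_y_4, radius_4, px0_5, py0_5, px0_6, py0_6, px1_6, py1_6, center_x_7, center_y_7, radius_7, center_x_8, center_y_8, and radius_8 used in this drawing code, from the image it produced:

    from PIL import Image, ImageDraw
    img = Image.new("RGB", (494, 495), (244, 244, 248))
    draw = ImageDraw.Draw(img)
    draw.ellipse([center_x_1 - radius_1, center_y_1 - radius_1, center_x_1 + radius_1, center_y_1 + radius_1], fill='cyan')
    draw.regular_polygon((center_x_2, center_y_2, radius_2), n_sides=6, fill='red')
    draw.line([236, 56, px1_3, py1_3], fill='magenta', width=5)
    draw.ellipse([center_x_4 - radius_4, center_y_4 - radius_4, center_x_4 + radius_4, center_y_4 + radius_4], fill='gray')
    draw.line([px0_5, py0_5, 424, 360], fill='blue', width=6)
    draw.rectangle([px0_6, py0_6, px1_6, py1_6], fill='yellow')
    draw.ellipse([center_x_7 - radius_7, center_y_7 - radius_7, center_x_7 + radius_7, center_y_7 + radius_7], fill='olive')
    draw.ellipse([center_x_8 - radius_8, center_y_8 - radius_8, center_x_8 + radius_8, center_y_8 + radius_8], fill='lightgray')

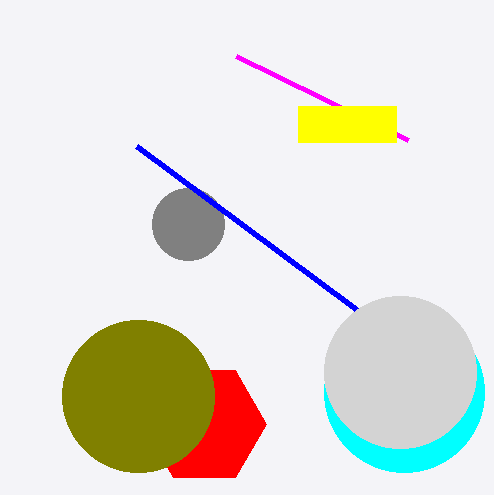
center_x_1 = 404, center_y_1 = 392, radius_1 = 80, center_x_2 = 204, center_y_2 = 424, radius_2 = 62, px1_3 = 408, py1_3 = 140, center_x_4 = 188, center_y_4 = 224, radius_4 = 36, px0_5 = 136, py0_5 = 146, px0_6 = 298, py0_6 = 106, px1_6 = 396, py1_6 = 142, center_x_7 = 138, center_y_7 = 396, radius_7 = 76, center_x_8 = 400, center_y_8 = 372, radius_8 = 76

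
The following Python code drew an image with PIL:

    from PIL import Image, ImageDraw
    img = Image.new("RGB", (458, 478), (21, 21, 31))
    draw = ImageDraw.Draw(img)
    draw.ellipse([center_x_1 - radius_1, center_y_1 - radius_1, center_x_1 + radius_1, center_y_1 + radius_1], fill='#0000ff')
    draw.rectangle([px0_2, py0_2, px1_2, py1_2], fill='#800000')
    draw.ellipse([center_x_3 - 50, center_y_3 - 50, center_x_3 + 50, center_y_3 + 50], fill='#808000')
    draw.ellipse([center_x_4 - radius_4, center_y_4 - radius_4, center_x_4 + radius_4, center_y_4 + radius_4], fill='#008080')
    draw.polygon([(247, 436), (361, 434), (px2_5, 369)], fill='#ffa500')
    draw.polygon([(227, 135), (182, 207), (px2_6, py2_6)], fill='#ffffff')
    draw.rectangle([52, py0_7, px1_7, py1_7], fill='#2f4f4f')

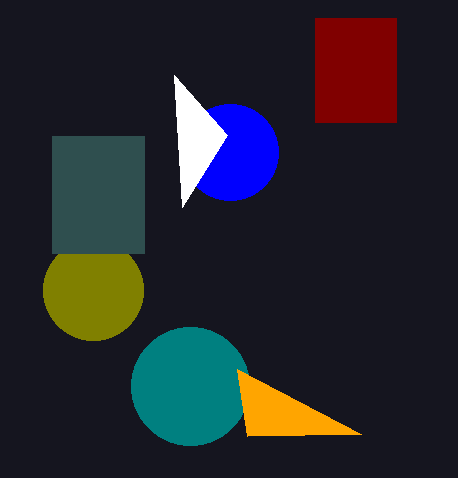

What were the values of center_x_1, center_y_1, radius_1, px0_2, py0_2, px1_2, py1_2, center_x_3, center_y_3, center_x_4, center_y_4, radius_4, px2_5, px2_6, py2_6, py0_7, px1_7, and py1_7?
center_x_1 = 230, center_y_1 = 152, radius_1 = 48, px0_2 = 315, py0_2 = 18, px1_2 = 396, py1_2 = 122, center_x_3 = 93, center_y_3 = 290, center_x_4 = 190, center_y_4 = 386, radius_4 = 59, px2_5 = 237, px2_6 = 174, py2_6 = 75, py0_7 = 136, px1_7 = 144, py1_7 = 253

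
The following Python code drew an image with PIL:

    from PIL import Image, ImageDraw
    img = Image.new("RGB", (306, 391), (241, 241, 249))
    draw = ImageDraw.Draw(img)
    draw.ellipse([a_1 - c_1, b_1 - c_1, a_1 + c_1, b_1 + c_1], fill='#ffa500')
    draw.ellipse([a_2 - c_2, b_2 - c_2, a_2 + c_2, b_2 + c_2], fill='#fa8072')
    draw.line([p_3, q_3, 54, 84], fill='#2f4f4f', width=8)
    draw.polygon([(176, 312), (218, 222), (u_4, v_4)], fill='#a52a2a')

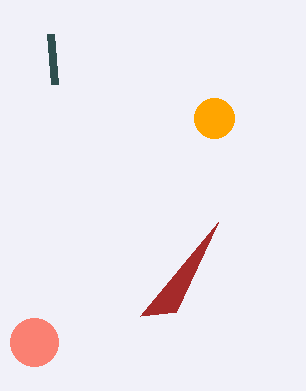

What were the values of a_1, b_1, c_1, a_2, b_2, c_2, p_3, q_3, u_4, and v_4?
a_1 = 214; b_1 = 118; c_1 = 20; a_2 = 34; b_2 = 342; c_2 = 24; p_3 = 50; q_3 = 34; u_4 = 140; v_4 = 316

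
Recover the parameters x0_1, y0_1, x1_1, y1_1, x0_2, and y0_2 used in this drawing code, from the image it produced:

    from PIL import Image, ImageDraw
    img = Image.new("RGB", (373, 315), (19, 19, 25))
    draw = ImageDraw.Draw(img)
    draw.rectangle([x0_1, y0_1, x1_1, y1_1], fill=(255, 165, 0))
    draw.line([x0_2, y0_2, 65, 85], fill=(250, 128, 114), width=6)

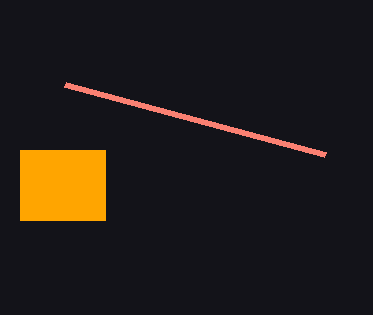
x0_1 = 20; y0_1 = 150; x1_1 = 105; y1_1 = 220; x0_2 = 325; y0_2 = 155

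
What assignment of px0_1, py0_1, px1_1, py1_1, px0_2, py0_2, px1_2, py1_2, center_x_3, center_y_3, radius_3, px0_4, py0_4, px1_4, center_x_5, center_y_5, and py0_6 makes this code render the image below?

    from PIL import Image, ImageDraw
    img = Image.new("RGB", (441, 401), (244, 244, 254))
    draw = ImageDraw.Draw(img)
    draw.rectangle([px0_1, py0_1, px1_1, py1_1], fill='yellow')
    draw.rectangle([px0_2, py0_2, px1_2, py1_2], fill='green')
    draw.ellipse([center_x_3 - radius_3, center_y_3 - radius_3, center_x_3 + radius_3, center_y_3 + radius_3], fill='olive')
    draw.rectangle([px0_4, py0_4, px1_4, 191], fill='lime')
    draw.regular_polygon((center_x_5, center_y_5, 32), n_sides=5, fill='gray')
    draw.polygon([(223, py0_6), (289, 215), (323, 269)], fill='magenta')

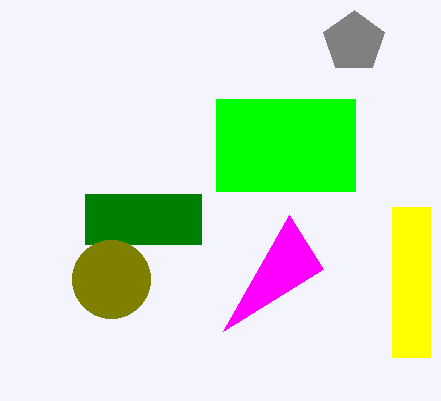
px0_1 = 392, py0_1 = 207, px1_1 = 430, py1_1 = 357, px0_2 = 85, py0_2 = 194, px1_2 = 201, py1_2 = 244, center_x_3 = 111, center_y_3 = 279, radius_3 = 39, px0_4 = 216, py0_4 = 99, px1_4 = 355, center_x_5 = 354, center_y_5 = 42, py0_6 = 331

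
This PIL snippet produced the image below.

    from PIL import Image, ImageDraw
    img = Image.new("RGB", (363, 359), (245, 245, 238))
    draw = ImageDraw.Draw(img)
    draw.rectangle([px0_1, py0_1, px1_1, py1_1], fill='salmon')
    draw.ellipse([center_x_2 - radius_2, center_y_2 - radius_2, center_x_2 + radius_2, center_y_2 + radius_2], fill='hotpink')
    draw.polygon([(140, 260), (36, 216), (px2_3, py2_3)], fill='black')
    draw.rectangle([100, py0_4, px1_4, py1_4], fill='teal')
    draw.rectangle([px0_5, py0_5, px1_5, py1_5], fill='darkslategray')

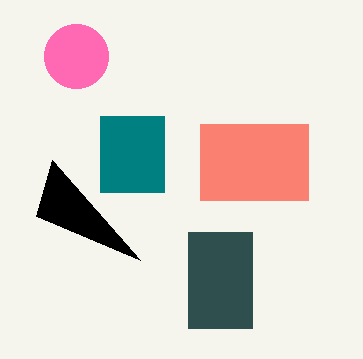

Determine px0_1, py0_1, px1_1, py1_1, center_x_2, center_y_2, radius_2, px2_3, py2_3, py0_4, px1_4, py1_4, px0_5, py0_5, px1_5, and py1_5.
px0_1 = 200
py0_1 = 124
px1_1 = 308
py1_1 = 200
center_x_2 = 76
center_y_2 = 56
radius_2 = 32
px2_3 = 52
py2_3 = 160
py0_4 = 116
px1_4 = 164
py1_4 = 192
px0_5 = 188
py0_5 = 232
px1_5 = 252
py1_5 = 328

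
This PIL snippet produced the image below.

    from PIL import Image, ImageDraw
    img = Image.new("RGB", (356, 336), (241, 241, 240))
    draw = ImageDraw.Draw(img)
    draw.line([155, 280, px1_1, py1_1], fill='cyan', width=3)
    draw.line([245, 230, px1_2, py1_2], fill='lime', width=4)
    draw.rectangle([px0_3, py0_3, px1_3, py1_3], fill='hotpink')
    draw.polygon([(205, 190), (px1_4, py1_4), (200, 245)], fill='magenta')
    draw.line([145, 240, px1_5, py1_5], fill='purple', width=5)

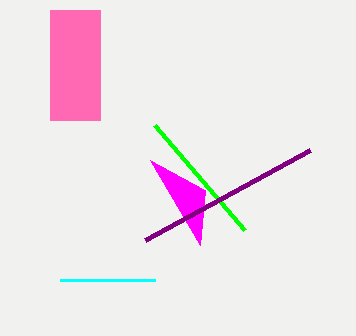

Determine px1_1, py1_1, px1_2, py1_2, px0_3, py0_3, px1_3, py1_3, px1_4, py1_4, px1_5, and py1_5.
px1_1 = 60; py1_1 = 280; px1_2 = 155; py1_2 = 125; px0_3 = 50; py0_3 = 10; px1_3 = 100; py1_3 = 120; px1_4 = 150; py1_4 = 160; px1_5 = 310; py1_5 = 150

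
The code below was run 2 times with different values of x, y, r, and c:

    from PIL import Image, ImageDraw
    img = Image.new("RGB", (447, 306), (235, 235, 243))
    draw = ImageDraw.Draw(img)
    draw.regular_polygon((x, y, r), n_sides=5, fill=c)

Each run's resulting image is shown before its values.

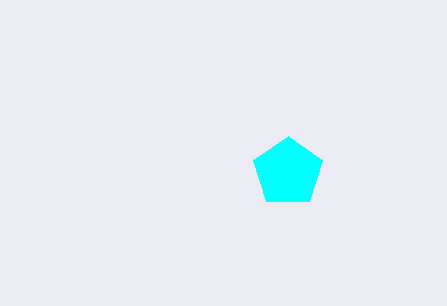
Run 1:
x = 288; y = 172; r = 36; c = 'cyan'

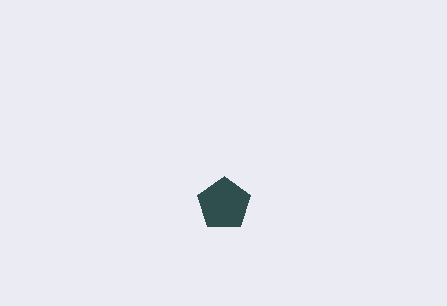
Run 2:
x = 224; y = 204; r = 28; c = 'darkslategray'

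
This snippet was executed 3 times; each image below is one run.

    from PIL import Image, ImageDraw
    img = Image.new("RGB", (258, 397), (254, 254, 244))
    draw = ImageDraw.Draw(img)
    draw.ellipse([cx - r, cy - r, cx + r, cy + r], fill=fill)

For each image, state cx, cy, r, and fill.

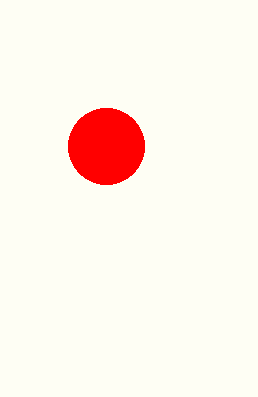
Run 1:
cx = 106, cy = 146, r = 38, fill = 'red'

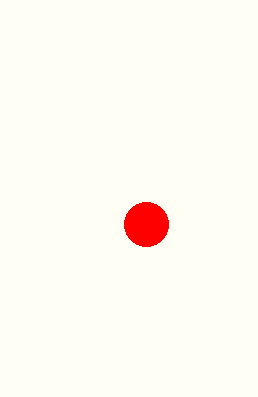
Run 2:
cx = 146
cy = 224
r = 22
fill = 'red'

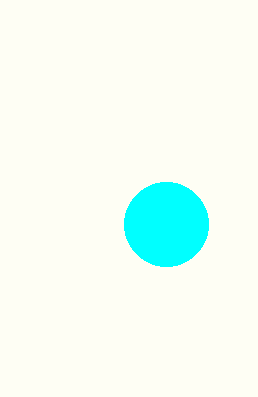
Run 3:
cx = 166
cy = 224
r = 42
fill = 'cyan'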